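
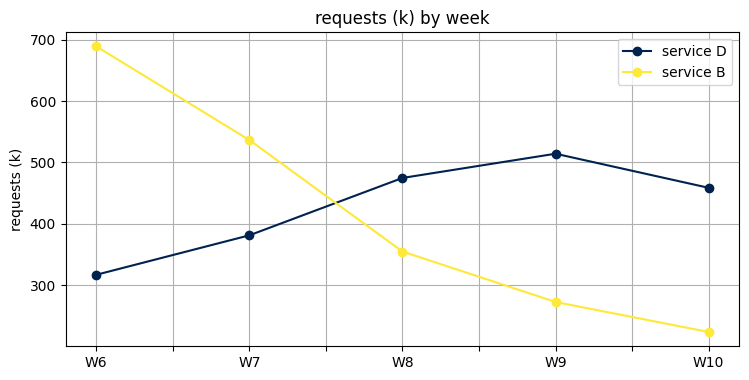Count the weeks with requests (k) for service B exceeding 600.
1

Above 600: W6.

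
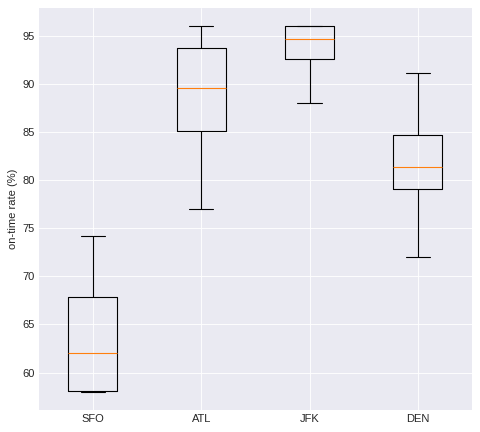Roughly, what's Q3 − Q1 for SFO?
≈ 10

Q3 ≈ 70, Q1 ≈ 60; IQR ≈ 10.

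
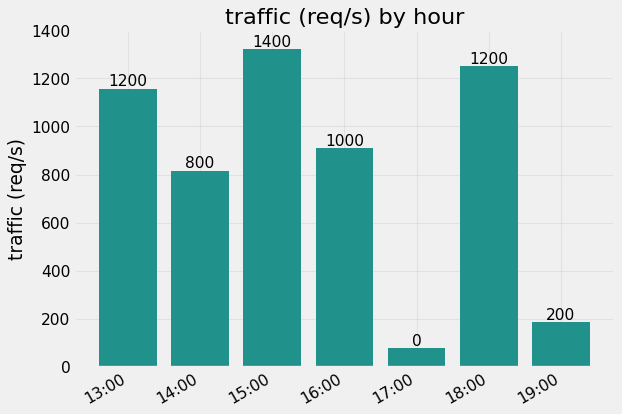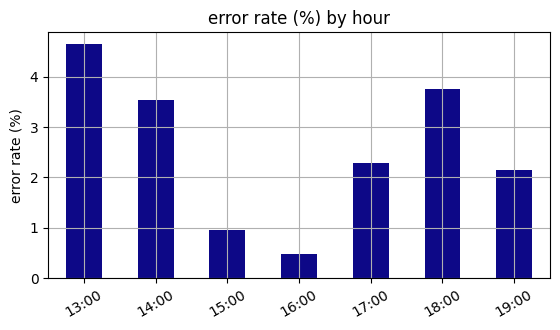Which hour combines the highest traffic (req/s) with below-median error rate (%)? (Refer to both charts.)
15:00

Chart 2 median error rate (%) ≈ 2.5; below-median hours: 15:00, 16:00, 19:00. Among those, 15:00 has the highest traffic (req/s) (≈ 1400).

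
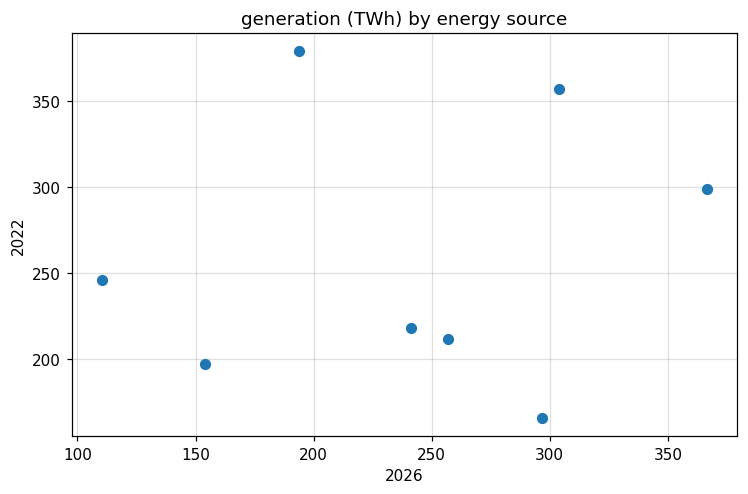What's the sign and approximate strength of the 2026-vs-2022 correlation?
Points are roughly uncorrelated; weak (|r| ≈ 0.1).

no clear correlation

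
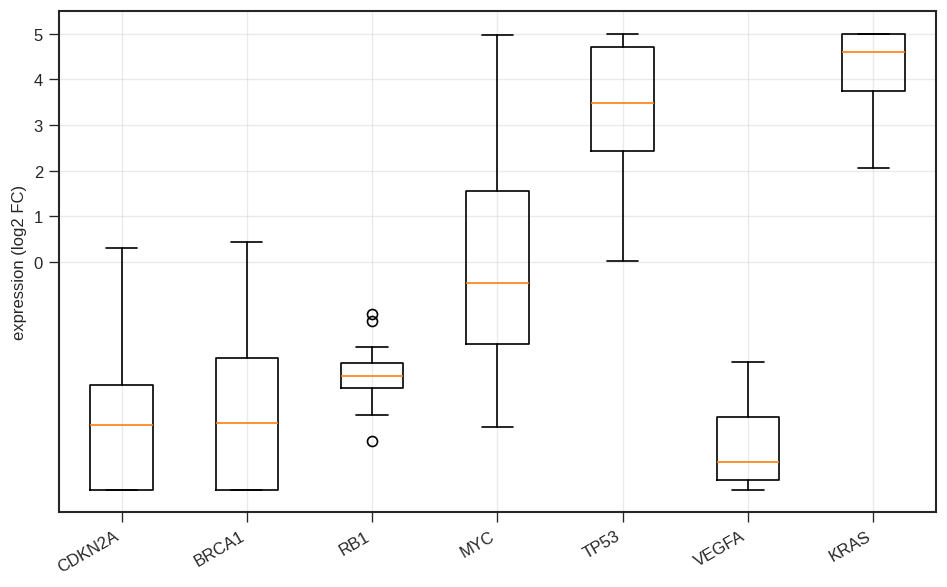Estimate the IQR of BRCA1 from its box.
Q3 ≈ -2, Q1 ≈ -5; IQR ≈ 3.

≈ 3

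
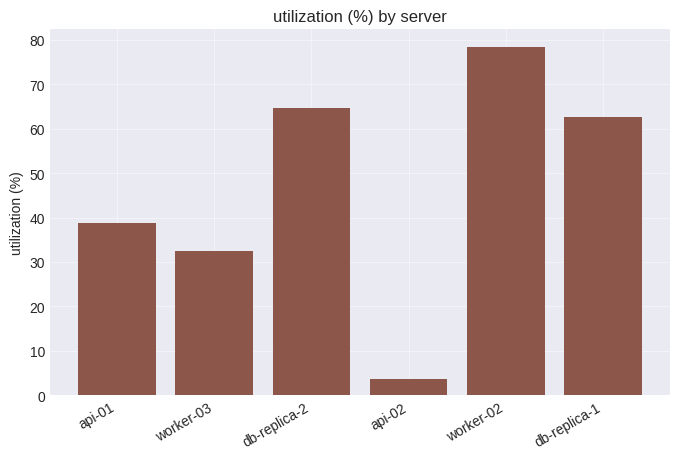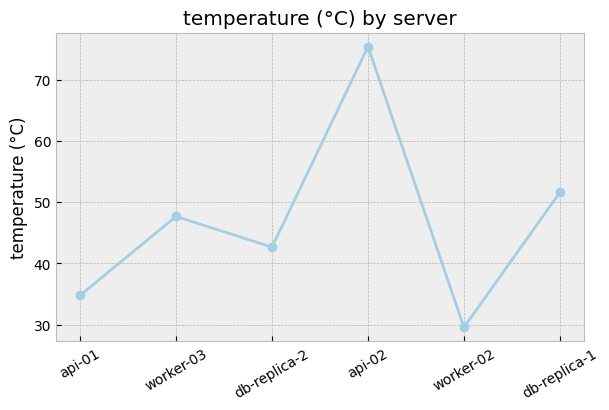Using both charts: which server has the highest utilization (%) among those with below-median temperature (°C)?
worker-02

Chart 2 median temperature (°C) ≈ 50; below-median servers: api-01, db-replica-2, worker-02. Among those, worker-02 has the highest utilization (%) (≈ 80).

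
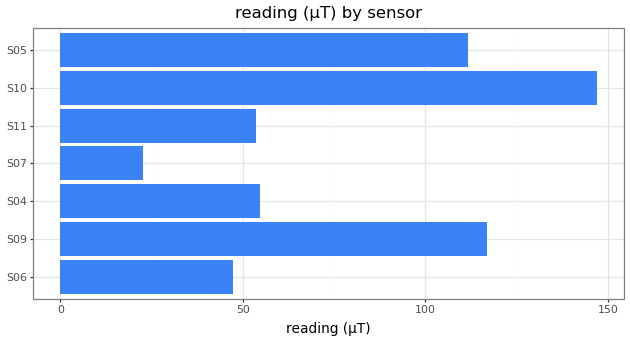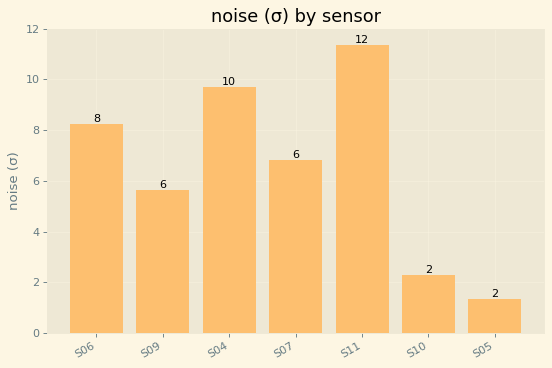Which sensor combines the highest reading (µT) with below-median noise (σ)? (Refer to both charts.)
Chart 2 median noise (σ) ≈ 6; below-median sensors: S09, S10, S05. Among those, S10 has the highest reading (µT) (≈ 140).

S10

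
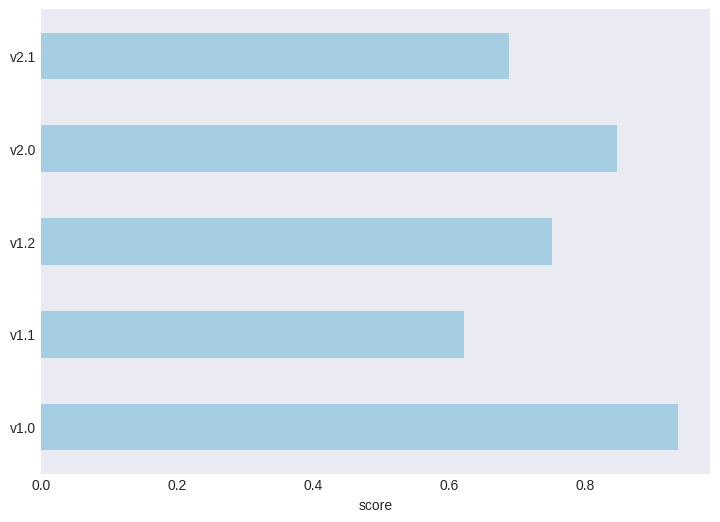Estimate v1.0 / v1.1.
≈ 1.5×

v1.0 ≈ 0.9, v1.1 ≈ 0.6; 0.9/0.6 ≈ 1.5.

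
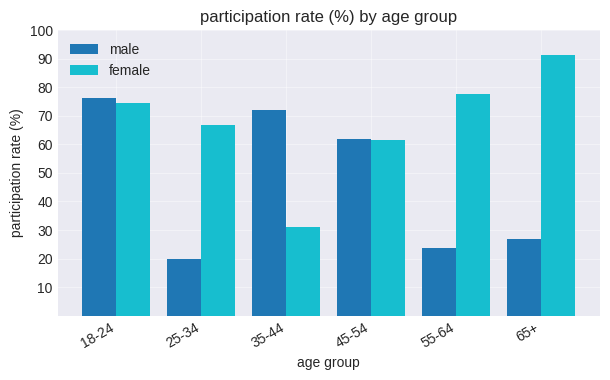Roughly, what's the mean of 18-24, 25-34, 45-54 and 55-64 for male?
≈ 45

(80 + 20 + 60 + 20) / 4 ≈ 45.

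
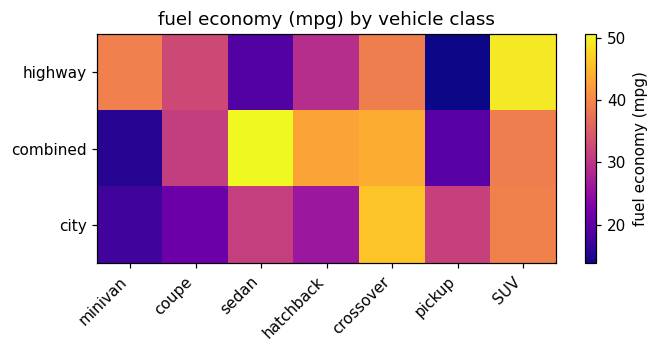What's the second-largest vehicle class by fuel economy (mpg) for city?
Top 3 for city: crossover ≈ 45, SUV ≈ 40, pickup ≈ 30.

SUV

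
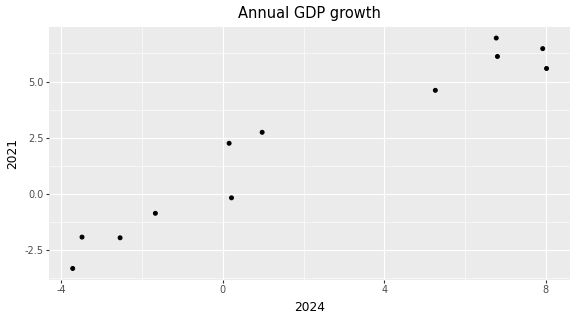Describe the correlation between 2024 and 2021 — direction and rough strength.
positive, strong

Points are positively correlated; strong (|r| ≈ 1.0).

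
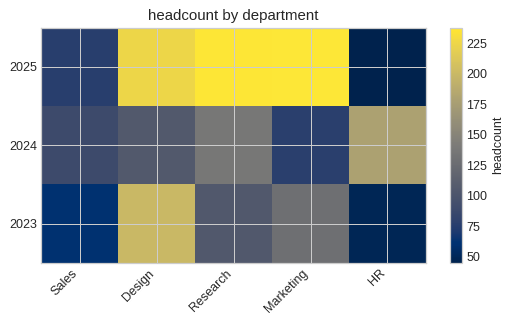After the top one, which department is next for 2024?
Research

Top 3 for 2024: HR ≈ 180, Research ≈ 140, Design ≈ 100.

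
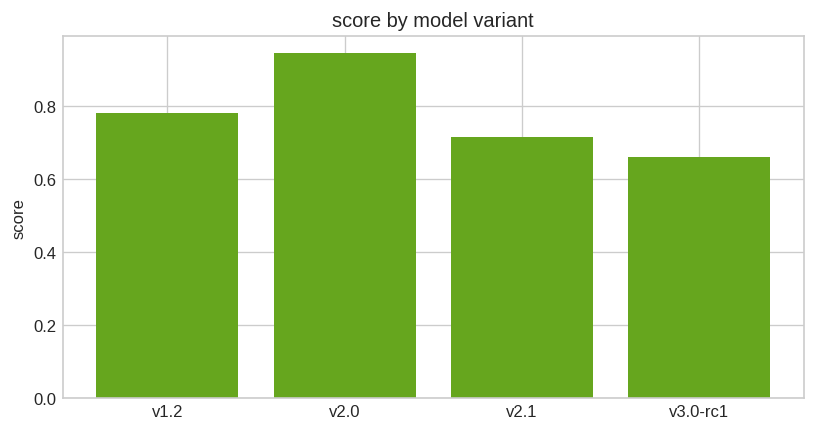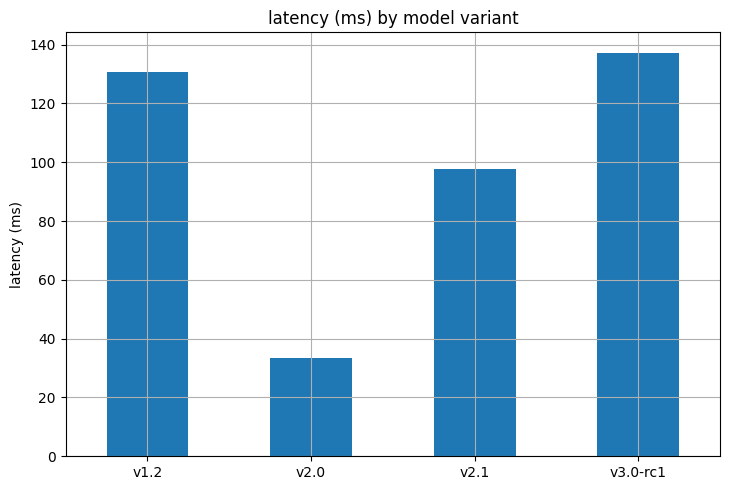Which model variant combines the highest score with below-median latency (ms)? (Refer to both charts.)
Chart 2 median latency (ms) ≈ 120; below-median model variants: v2.0, v2.1. Among those, v2.0 has the highest score (≈ 0.9).

v2.0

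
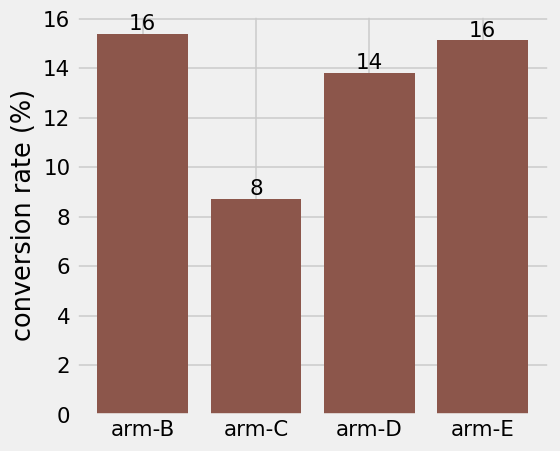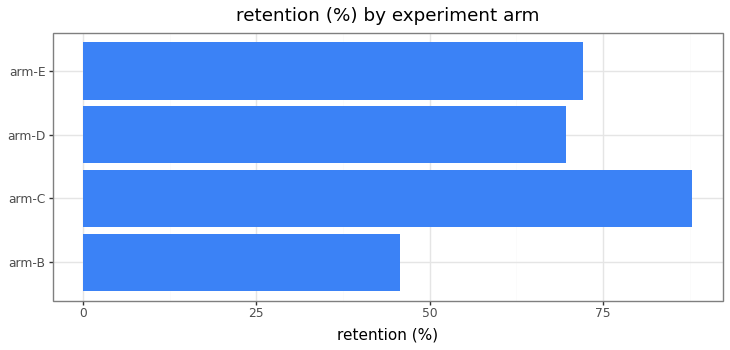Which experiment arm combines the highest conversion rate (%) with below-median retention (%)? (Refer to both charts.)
Chart 2 median retention (%) ≈ 70; below-median experiment arms: arm-B, arm-D. Among those, arm-B has the highest conversion rate (%) (≈ 16).

arm-B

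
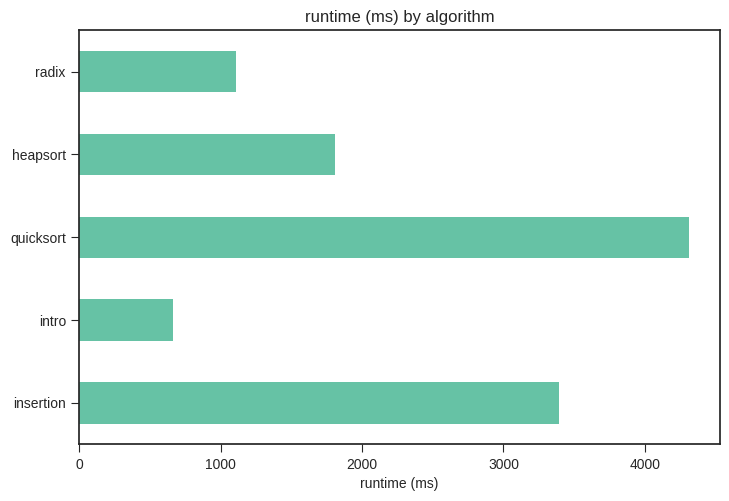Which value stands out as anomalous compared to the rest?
quicksort

quicksort ≈ 4500; the rest sit between ≈ 500 and ≈ 3500.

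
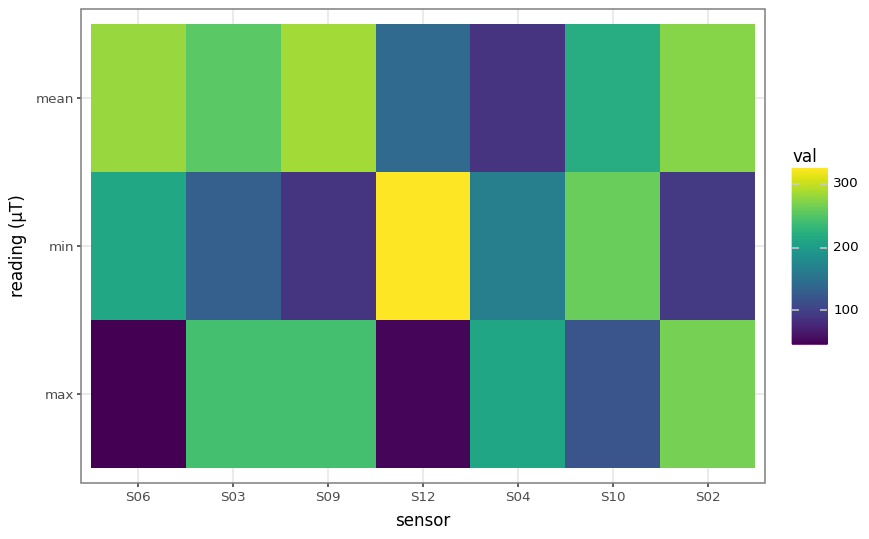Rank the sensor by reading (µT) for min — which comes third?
S06

Top 4 for min: S12 ≈ 325, S10 ≈ 250, S06 ≈ 225, S04 ≈ 175.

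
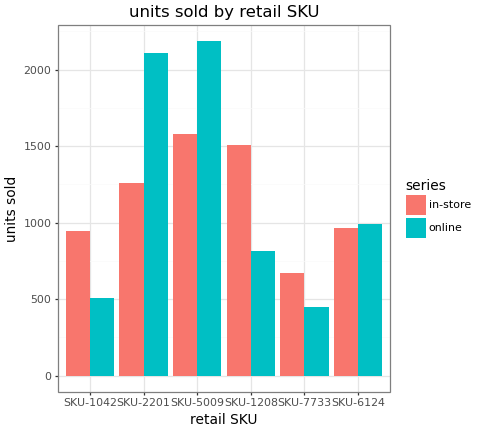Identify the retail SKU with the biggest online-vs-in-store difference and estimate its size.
SKU-2201, ≈ 1000

SKU-2201: online ≈ 2200, in-store ≈ 1200 → gap ≈ 1000. Next-largest (SKU-1208) is only ≈ 800.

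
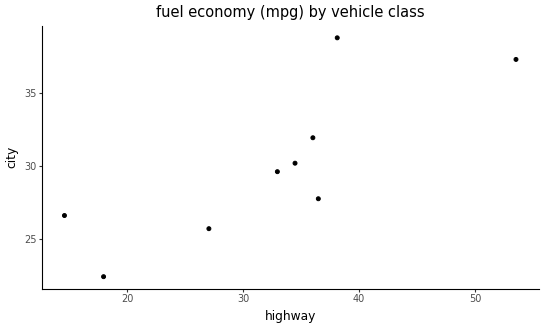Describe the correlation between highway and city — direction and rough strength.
positive, strong

Points are positively correlated; strong (|r| ≈ 0.8).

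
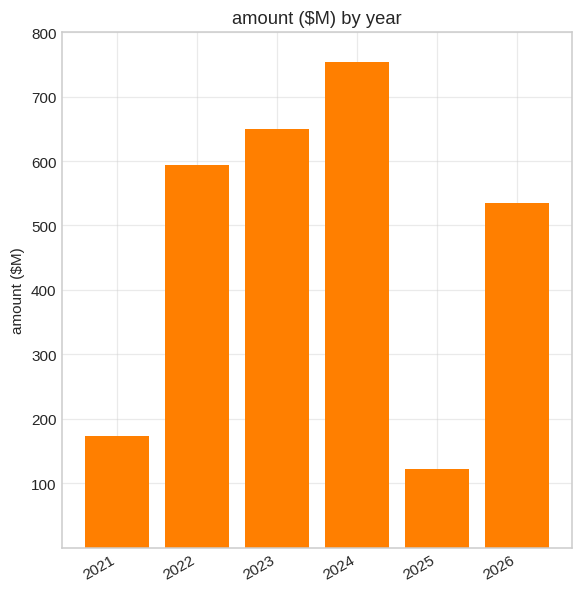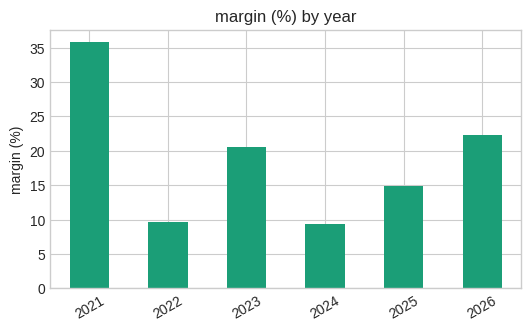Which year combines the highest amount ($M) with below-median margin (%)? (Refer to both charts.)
Chart 2 median margin (%) ≈ 20; below-median years: 2022, 2024, 2025. Among those, 2024 has the highest amount ($M) (≈ 800).

2024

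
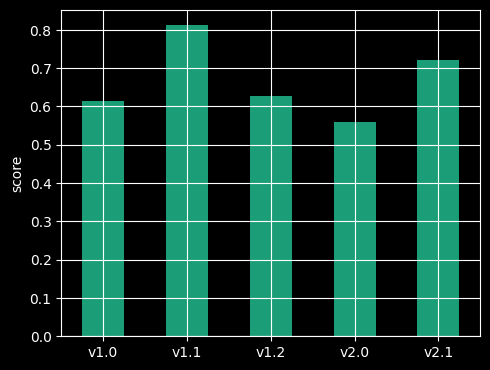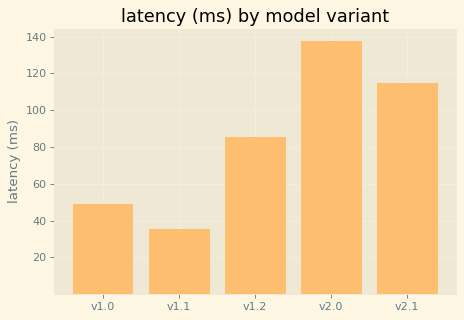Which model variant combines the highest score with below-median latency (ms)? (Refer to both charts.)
v1.1

Chart 2 median latency (ms) ≈ 80; below-median model variants: v1.0, v1.1. Among those, v1.1 has the highest score (≈ 0.8).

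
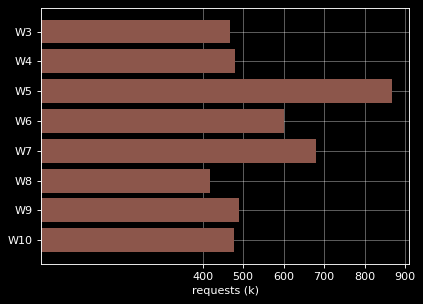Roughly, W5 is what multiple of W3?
≈ 1.8×

W5 ≈ 900, W3 ≈ 500; 900/500 ≈ 1.8.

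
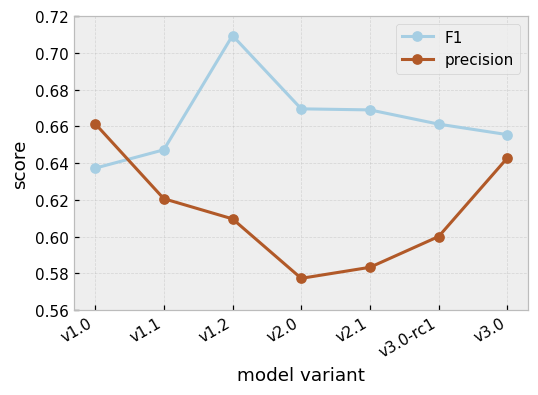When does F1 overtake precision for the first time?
v1.1

v1.0: F1 ≈ 0.64 vs precision ≈ 0.66 (not yet); v1.1: F1 ≈ 0.64 vs precision ≈ 0.62 (first crossover).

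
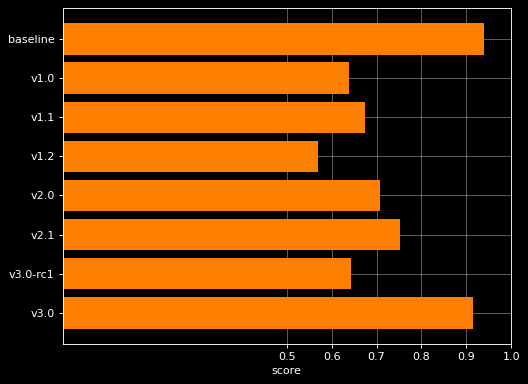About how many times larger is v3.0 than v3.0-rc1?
v3.0 ≈ 0.9, v3.0-rc1 ≈ 0.6; 0.9/0.6 ≈ 1.5.

≈ 1.5×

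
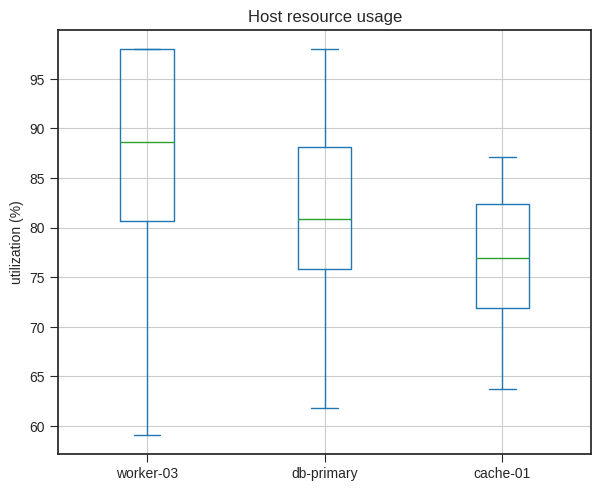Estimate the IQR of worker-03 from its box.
Q3 ≈ 98, Q1 ≈ 81; IQR ≈ 17.

≈ 17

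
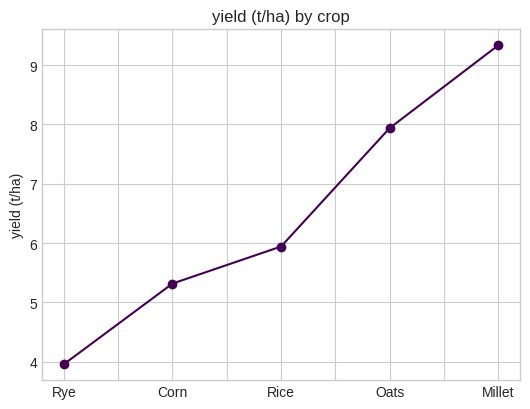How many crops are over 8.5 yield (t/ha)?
Above 8.5: Millet.

1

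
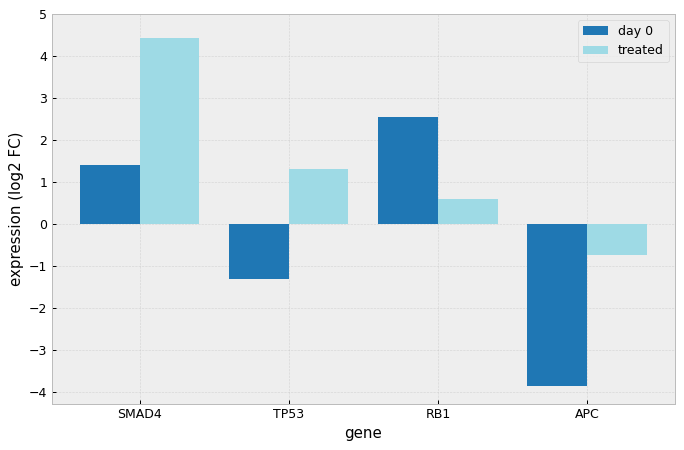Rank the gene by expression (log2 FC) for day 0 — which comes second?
SMAD4

Top 3 for day 0: RB1 ≈ 3, SMAD4 ≈ 1, TP53 ≈ -1.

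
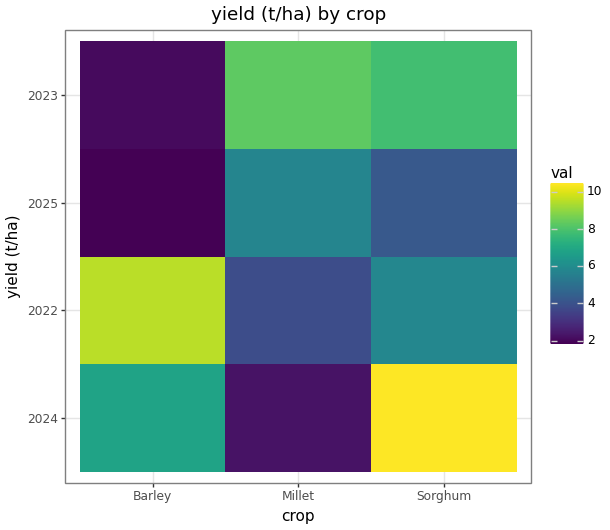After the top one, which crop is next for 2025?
Sorghum

Top 3 for 2025: Millet ≈ 6, Sorghum ≈ 4, Barley ≈ 2.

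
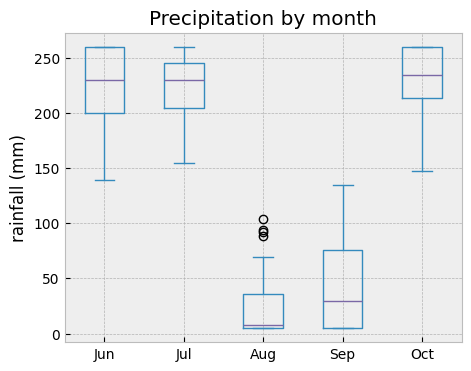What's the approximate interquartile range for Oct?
≈ 40

Q3 ≈ 260, Q1 ≈ 220; IQR ≈ 40.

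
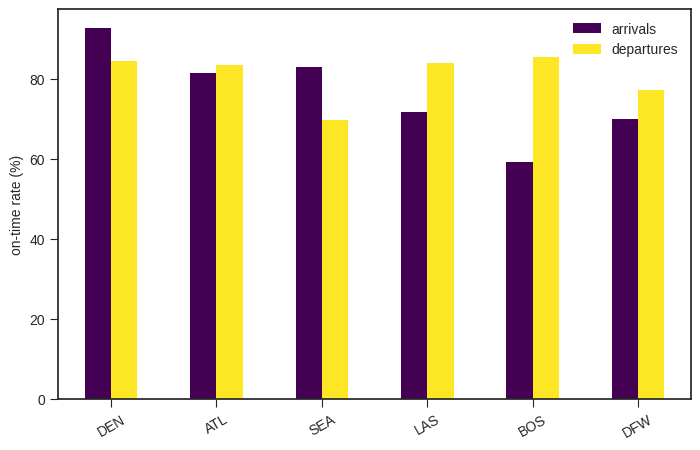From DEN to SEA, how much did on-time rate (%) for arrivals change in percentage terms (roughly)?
DEN ≈ 90, SEA ≈ 80; (80 − 90) / 90 ≈ -11.1%.

≈ -11.1%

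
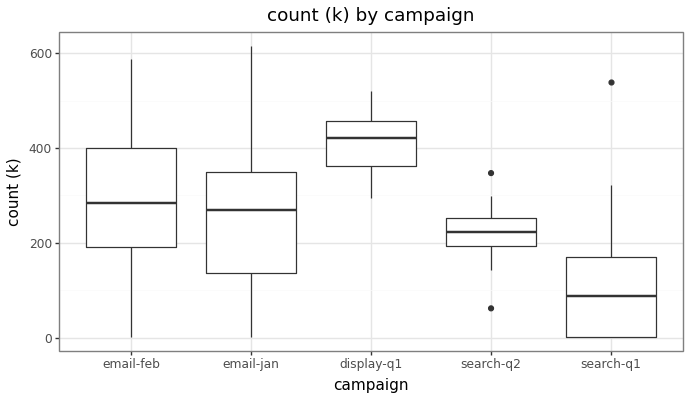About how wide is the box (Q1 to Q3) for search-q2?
≈ 50

Q3 ≈ 250, Q1 ≈ 200; IQR ≈ 50.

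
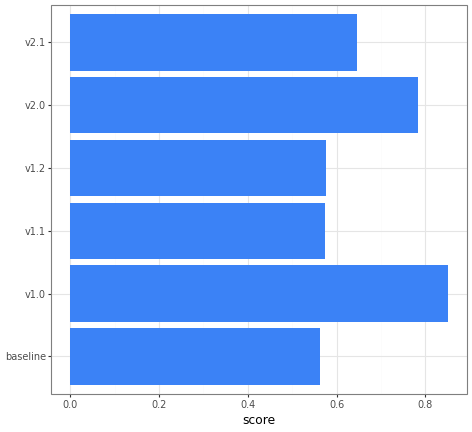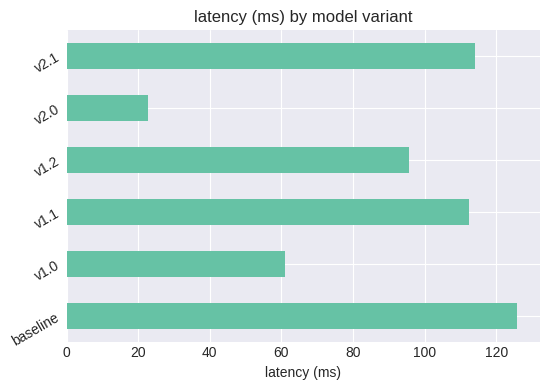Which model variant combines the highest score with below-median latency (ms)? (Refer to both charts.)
Chart 2 median latency (ms) ≈ 100; below-median model variants: v1.0, v1.2, v2.0. Among those, v1.0 has the highest score (≈ 0.9).

v1.0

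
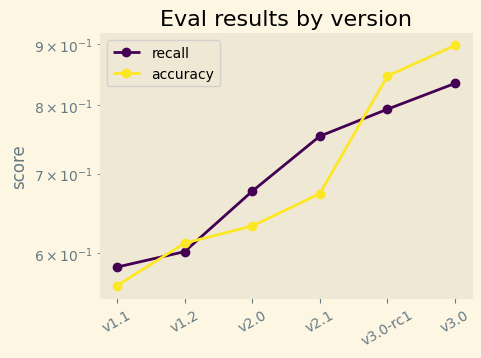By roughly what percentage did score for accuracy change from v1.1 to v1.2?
≈ +9.1%

v1.1 ≈ 0.55, v1.2 ≈ 0.60; (0.60 − 0.55) / 0.55 ≈ +9.1%.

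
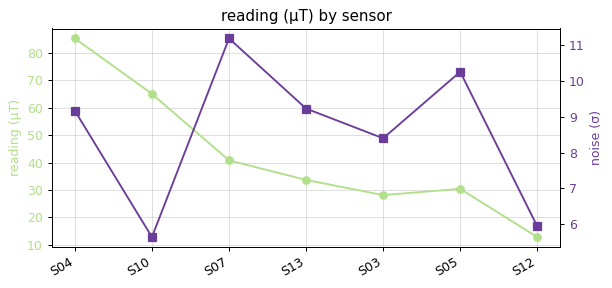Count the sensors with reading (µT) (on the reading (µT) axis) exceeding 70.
1

Above 70: S04.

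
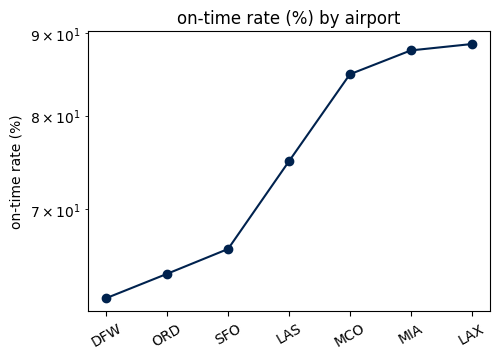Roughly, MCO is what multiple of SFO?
≈ 1.31×

MCO ≈ 85, SFO ≈ 65; 85/65 ≈ 1.31.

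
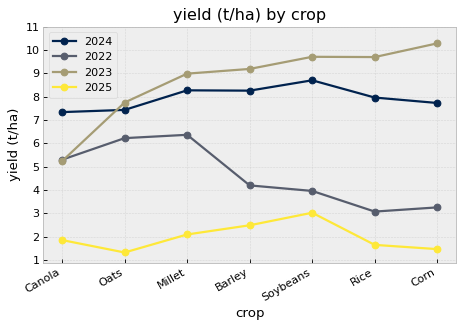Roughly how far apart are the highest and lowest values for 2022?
Max Millet ≈ 6, min Rice ≈ 3; range ≈ 3.

≈ 3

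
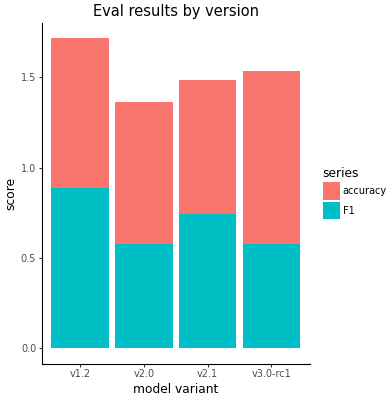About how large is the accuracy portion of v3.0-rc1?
≈ 1.0

accuracy top ≈ 1.6, bottom ≈ 0.6; segment ≈ 1.0.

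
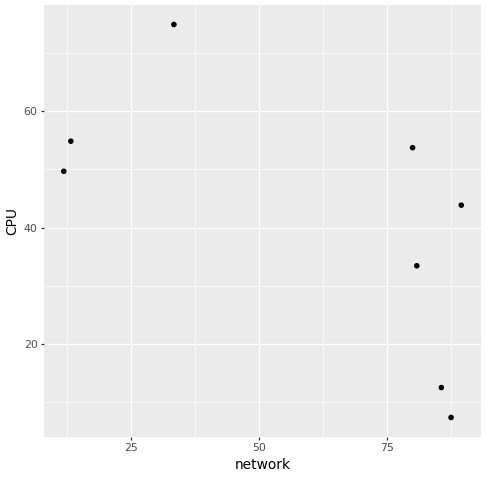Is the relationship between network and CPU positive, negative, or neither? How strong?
negative, moderate

Points are negatively correlated; moderate (|r| ≈ 0.6).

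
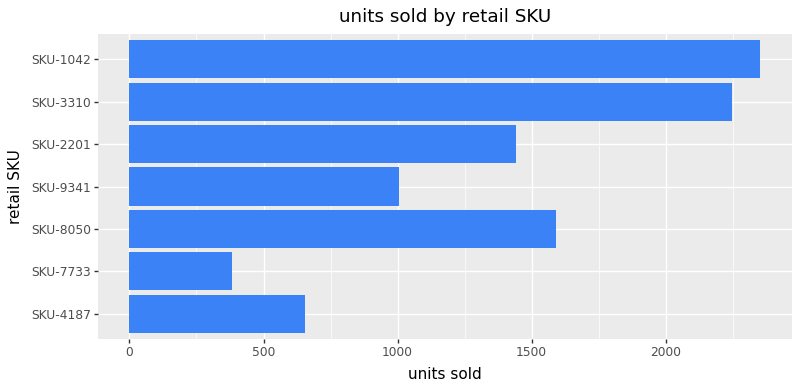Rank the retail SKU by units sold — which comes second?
SKU-3310

Top 3: SKU-1042 ≈ 2400, SKU-3310 ≈ 2200, SKU-8050 ≈ 1600.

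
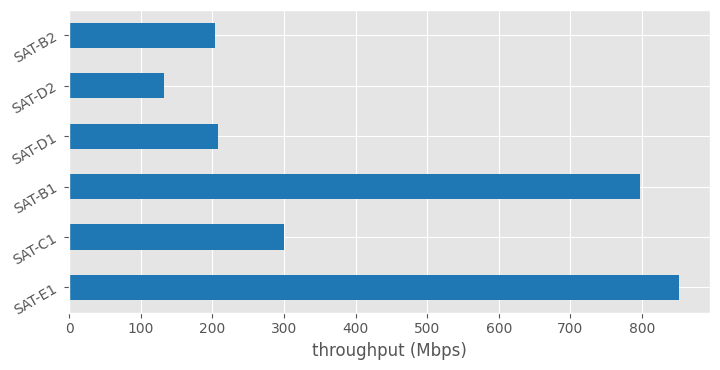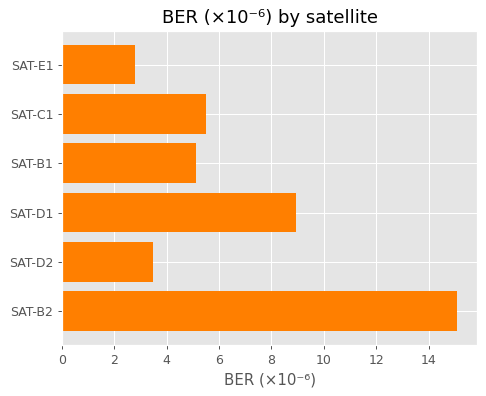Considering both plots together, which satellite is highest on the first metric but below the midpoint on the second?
Chart 2 median BER (×10⁻⁶) ≈ 6; below-median satellites: SAT-E1, SAT-B1, SAT-D2. Among those, SAT-E1 has the highest throughput (Mbps) (≈ 900).

SAT-E1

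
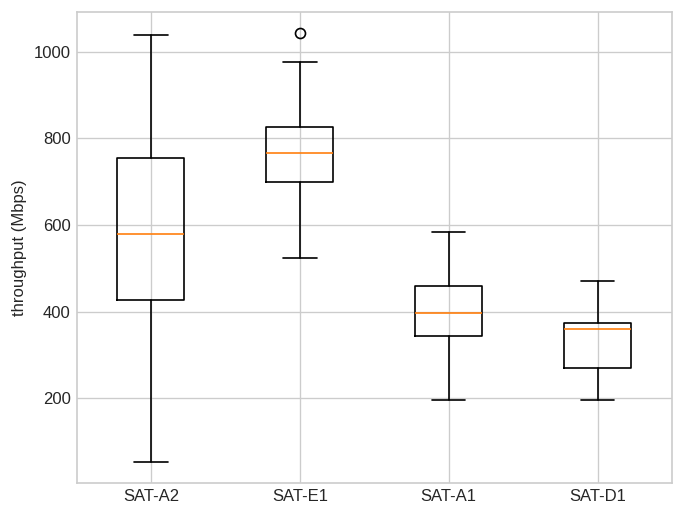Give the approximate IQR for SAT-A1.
Q3 ≈ 450, Q1 ≈ 350; IQR ≈ 100.

≈ 100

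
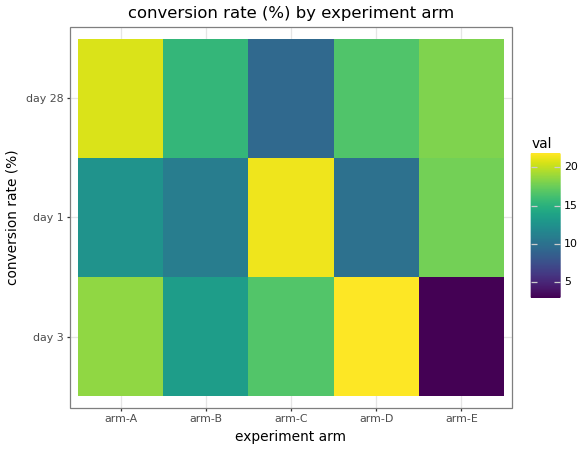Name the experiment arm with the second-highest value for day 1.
Top 3 for day 1: arm-C ≈ 22, arm-E ≈ 18, arm-A ≈ 12.

arm-E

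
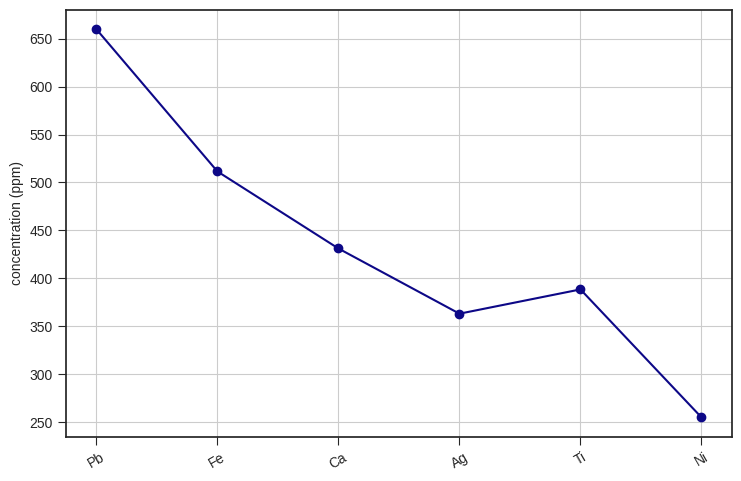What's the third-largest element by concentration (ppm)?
Ca

Top 4: Pb ≈ 650, Fe ≈ 500, Ca ≈ 450, Ti ≈ 400.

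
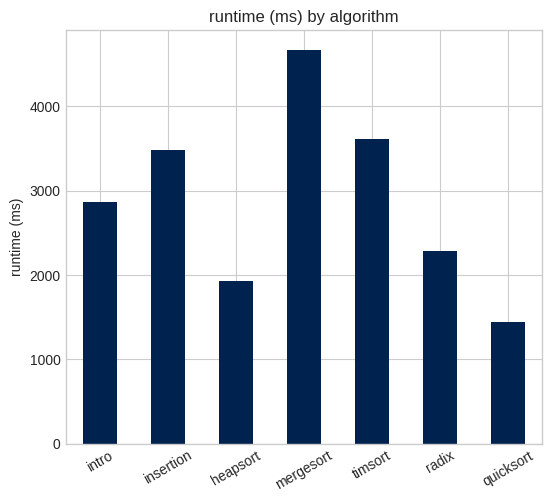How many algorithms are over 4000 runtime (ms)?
1

Above 4000: mergesort.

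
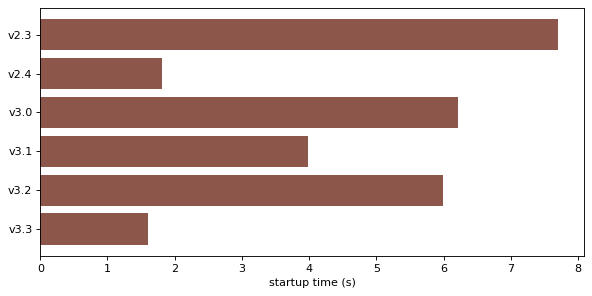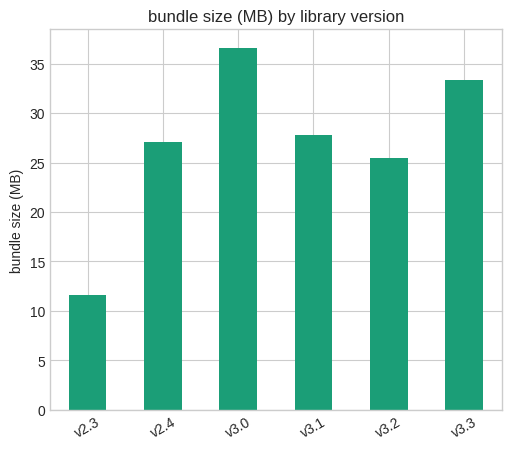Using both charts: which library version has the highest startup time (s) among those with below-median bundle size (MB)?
Chart 2 median bundle size (MB) ≈ 25; below-median library versions: v2.3, v2.4, v3.2. Among those, v2.3 has the highest startup time (s) (≈ 8).

v2.3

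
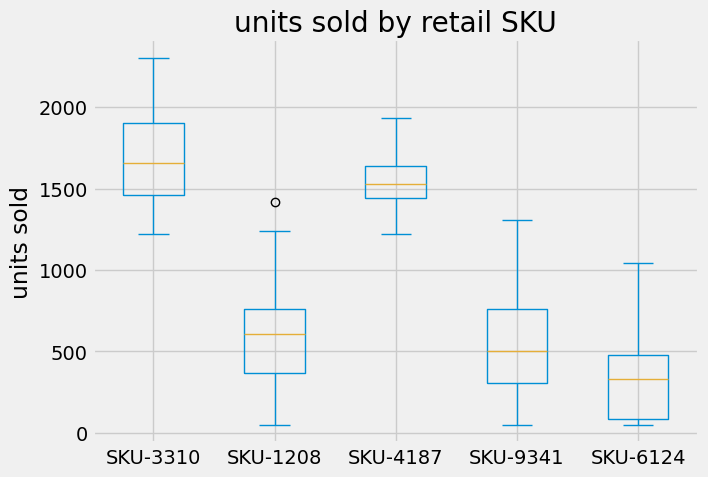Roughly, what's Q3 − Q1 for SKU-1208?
≈ 400

Q3 ≈ 800, Q1 ≈ 400; IQR ≈ 400.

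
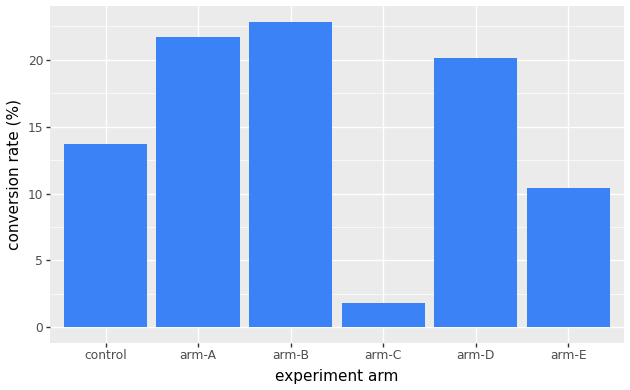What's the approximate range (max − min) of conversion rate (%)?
≈ 20

Max arm-B ≈ 22, min arm-C ≈ 2; range ≈ 20.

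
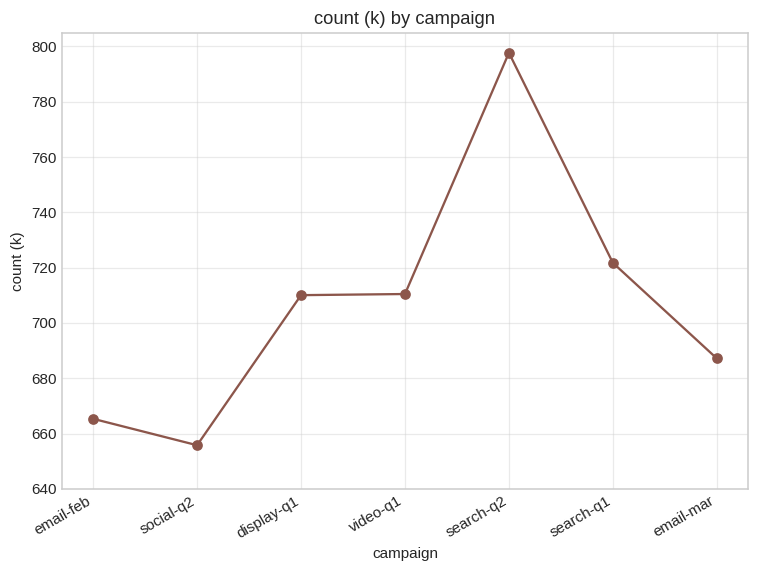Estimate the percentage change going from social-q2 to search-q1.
social-q2 ≈ 660, search-q1 ≈ 720; (720 − 660) / 660 ≈ +9.1%.

≈ +9.1%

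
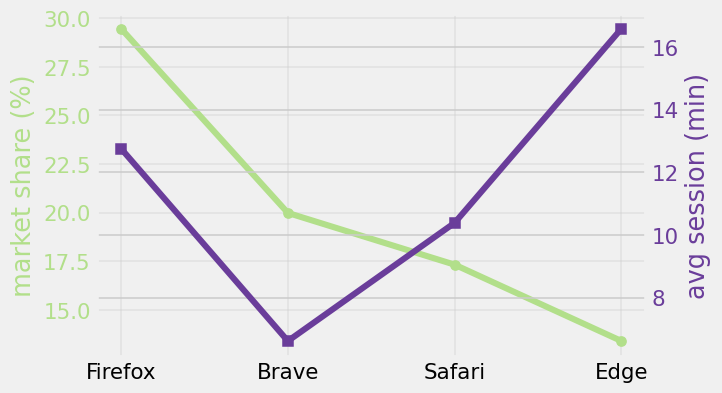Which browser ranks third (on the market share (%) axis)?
Top 4 (on the market share (%) axis): Firefox ≈ 30, Brave ≈ 20, Safari ≈ 18, Edge ≈ 14.

Safari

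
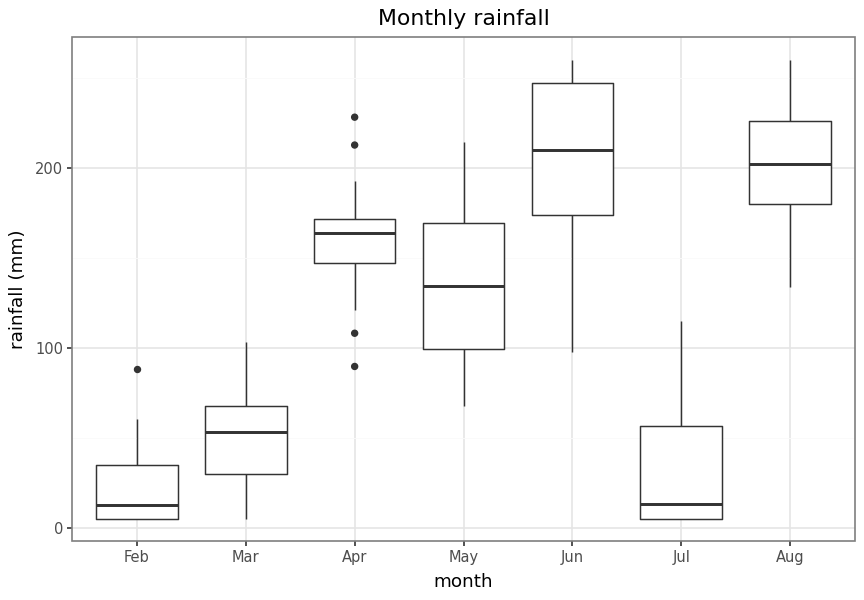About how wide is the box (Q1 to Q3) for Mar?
≈ 40

Q3 ≈ 60, Q1 ≈ 20; IQR ≈ 40.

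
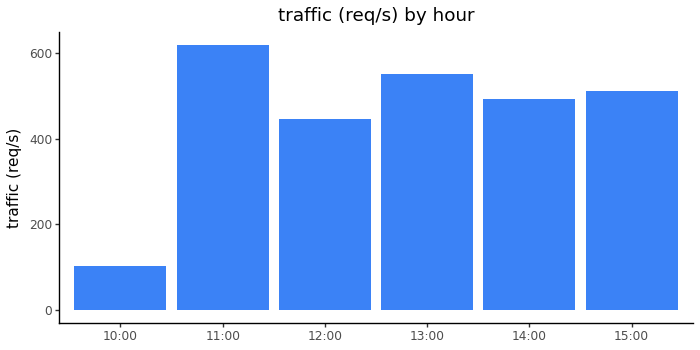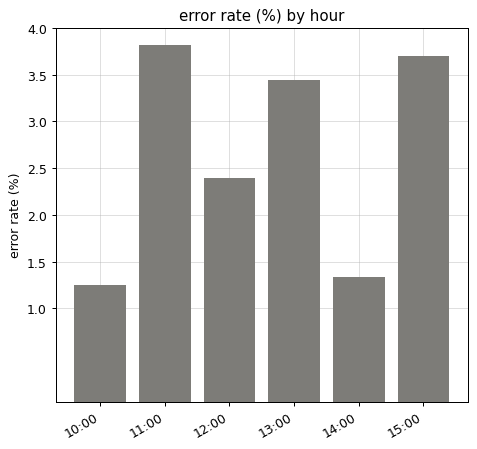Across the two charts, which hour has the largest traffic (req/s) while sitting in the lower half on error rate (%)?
Chart 2 median error rate (%) ≈ 3; below-median hours: 10:00, 12:00, 14:00. Among those, 14:00 has the highest traffic (req/s) (≈ 500).

14:00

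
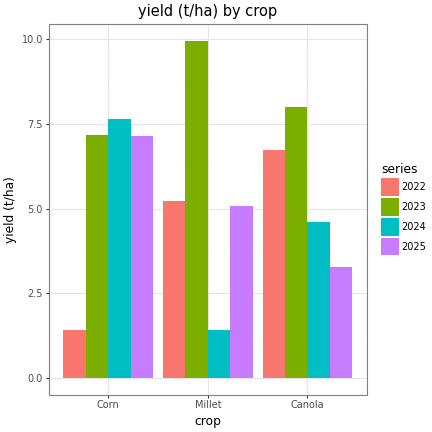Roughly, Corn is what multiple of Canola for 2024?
Corn ≈ 8, Canola ≈ 5; 8/5 ≈ 1.6.

≈ 1.6×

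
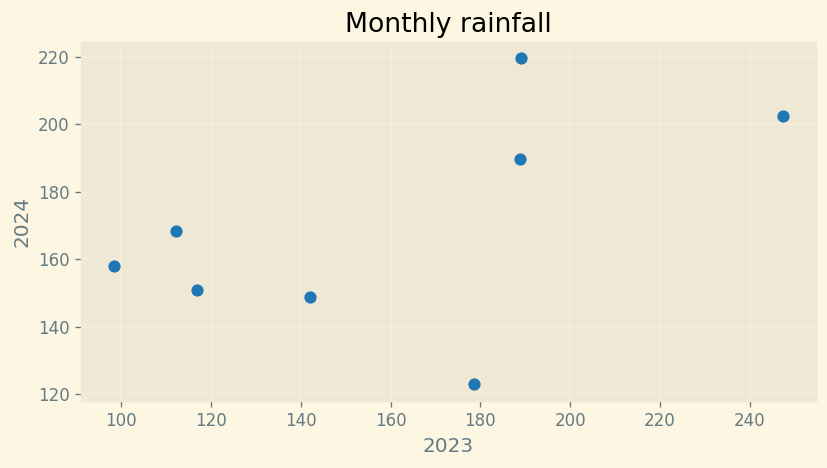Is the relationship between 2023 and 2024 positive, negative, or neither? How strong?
positive, moderate

Points are positively correlated; moderate (|r| ≈ 0.5).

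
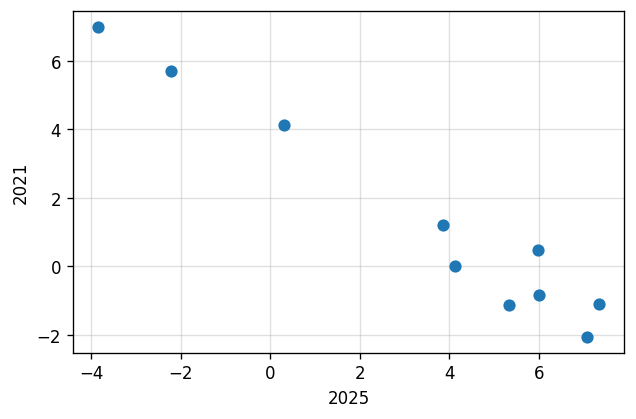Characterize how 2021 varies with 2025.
Points are negatively correlated; strong (|r| ≈ 1.0).

negative, strong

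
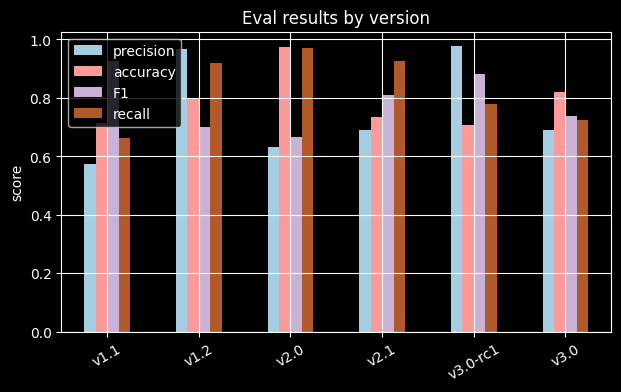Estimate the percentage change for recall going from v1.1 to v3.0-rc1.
≈ +14.3%

v1.1 ≈ 0.7, v3.0-rc1 ≈ 0.8; (0.8 − 0.7) / 0.7 ≈ +14.3%.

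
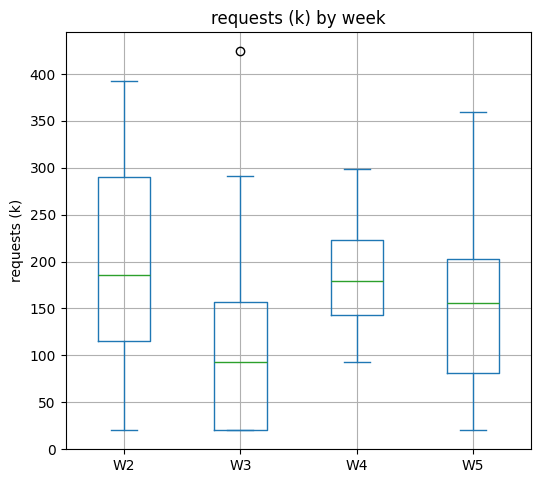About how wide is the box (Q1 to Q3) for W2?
≈ 175

Q3 ≈ 290, Q1 ≈ 115; IQR ≈ 175.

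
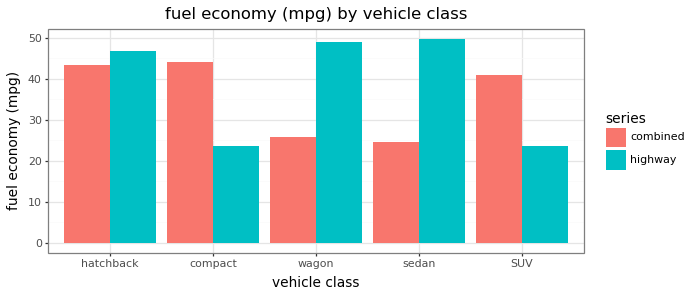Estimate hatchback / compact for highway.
≈ 1.8×

hatchback ≈ 45, compact ≈ 25; 45/25 ≈ 1.8.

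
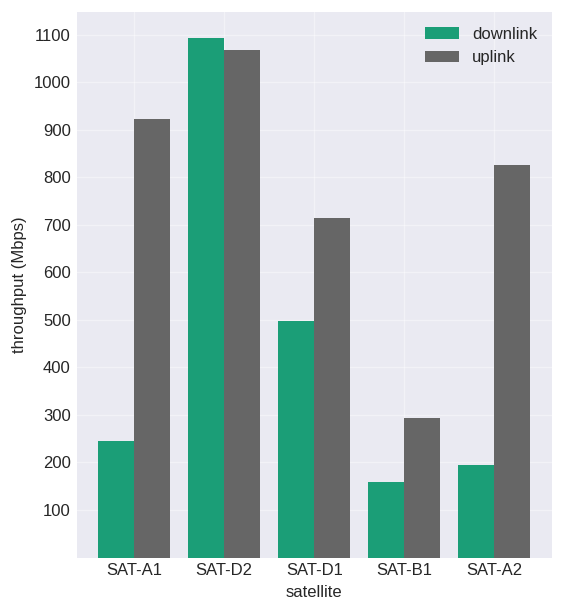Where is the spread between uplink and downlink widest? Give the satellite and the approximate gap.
SAT-A1, ≈ 700 Mbps

SAT-A1: uplink ≈ 900, downlink ≈ 200 → gap ≈ 700. Next-largest (SAT-A2) is only ≈ 600.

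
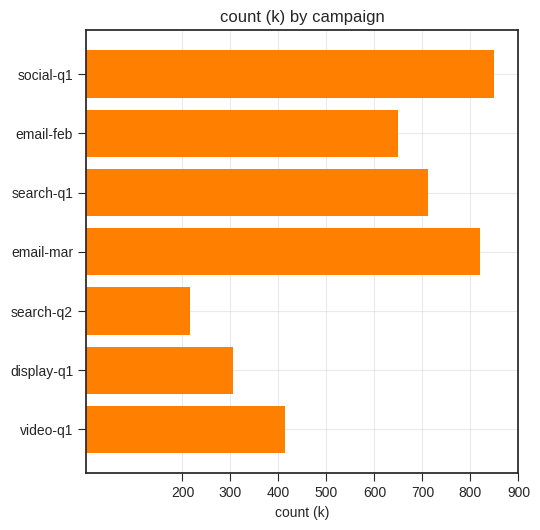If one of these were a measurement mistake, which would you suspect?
search-q2 ≈ 200; the rest sit between ≈ 300 and ≈ 800.

search-q2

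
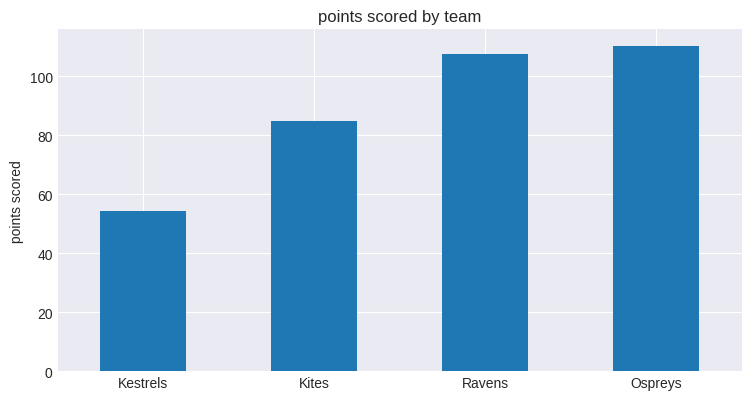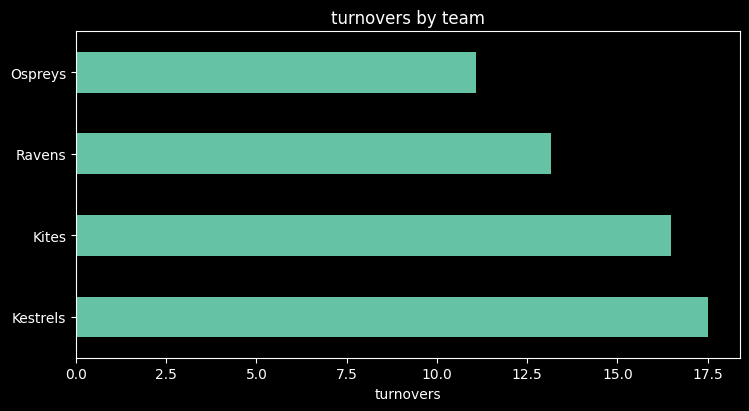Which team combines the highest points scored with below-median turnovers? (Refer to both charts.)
Chart 2 median turnovers ≈ 14; below-median teams: Ravens, Ospreys. Among those, Ospreys has the highest points scored (≈ 120).

Ospreys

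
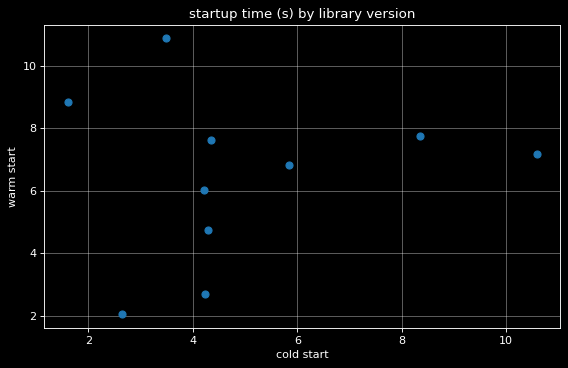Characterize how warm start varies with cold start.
Points are roughly uncorrelated; weak (|r| ≈ 0.1).

no clear correlation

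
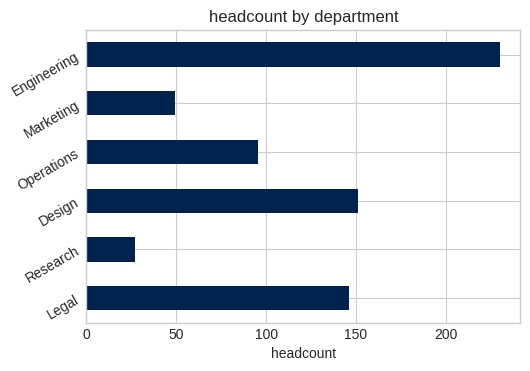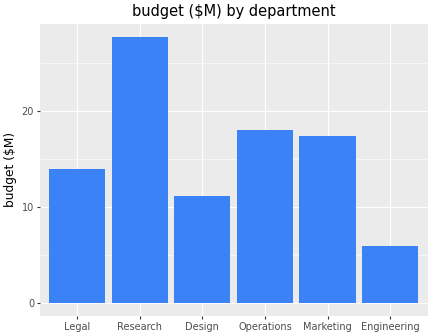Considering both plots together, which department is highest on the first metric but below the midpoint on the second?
Engineering

Chart 2 median budget ($M) ≈ 15; below-median departments: Legal, Design, Engineering. Among those, Engineering has the highest headcount (≈ 225).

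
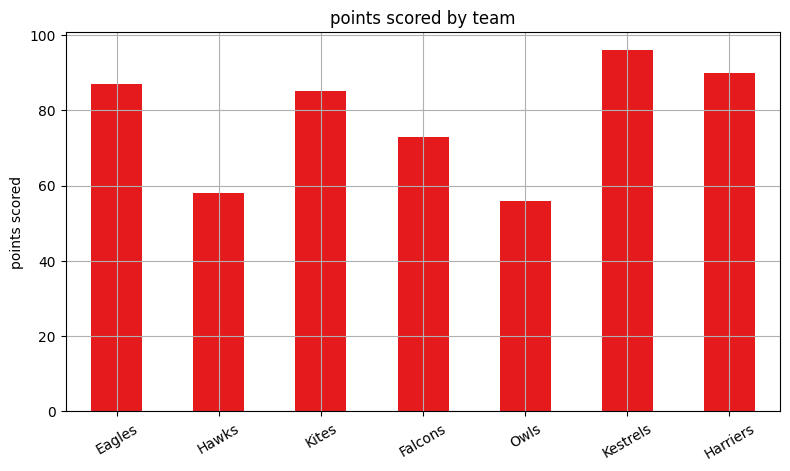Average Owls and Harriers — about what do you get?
(60 + 90) / 2 ≈ 75.

≈ 75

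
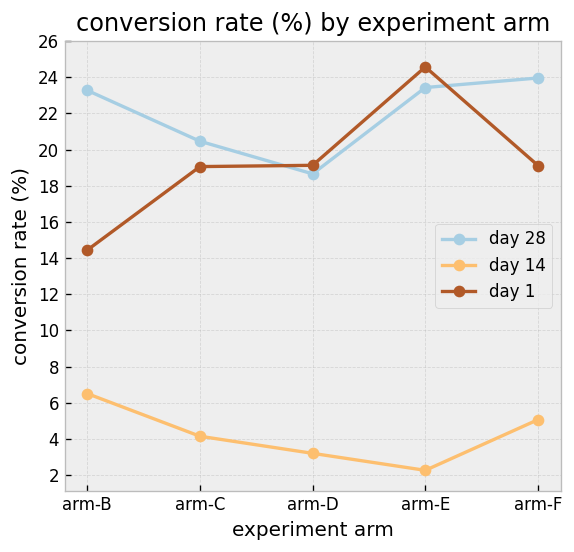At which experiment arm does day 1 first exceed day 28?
arm-C: day 1 ≈ 20 vs day 28 ≈ 20 (not yet); arm-D: day 1 ≈ 20 vs day 28 ≈ 18 (first crossover).

arm-D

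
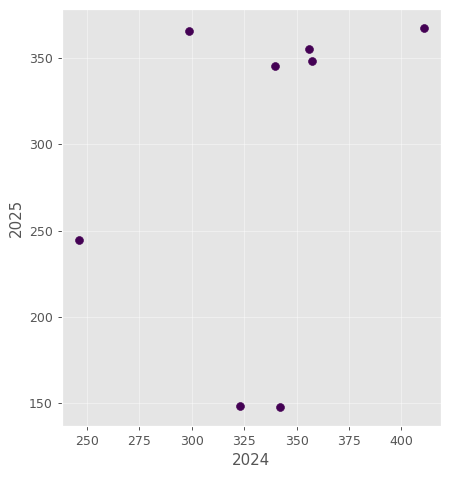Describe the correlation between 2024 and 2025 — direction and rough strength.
positive, weak

Points are positively correlated; weak (|r| ≈ 0.3).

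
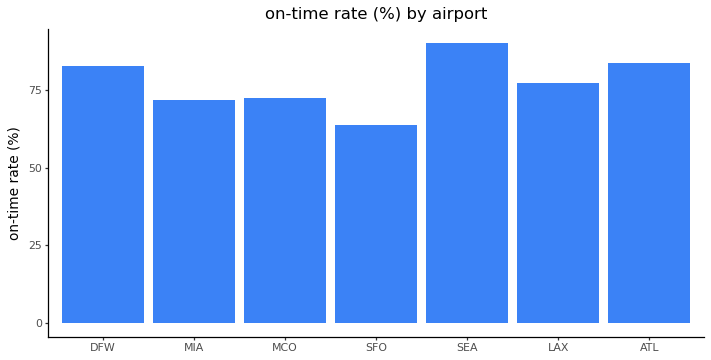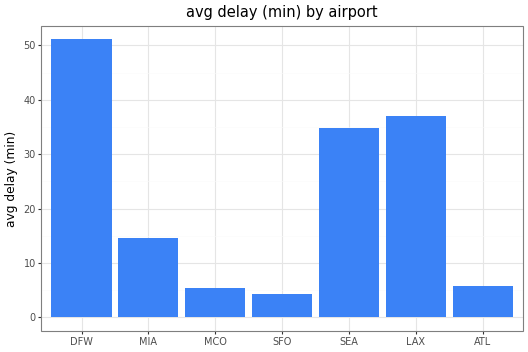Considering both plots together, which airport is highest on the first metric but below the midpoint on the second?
ATL

Chart 2 median avg delay (min) ≈ 15; below-median airports: MCO, SFO, ATL. Among those, ATL has the highest on-time rate (%) (≈ 80).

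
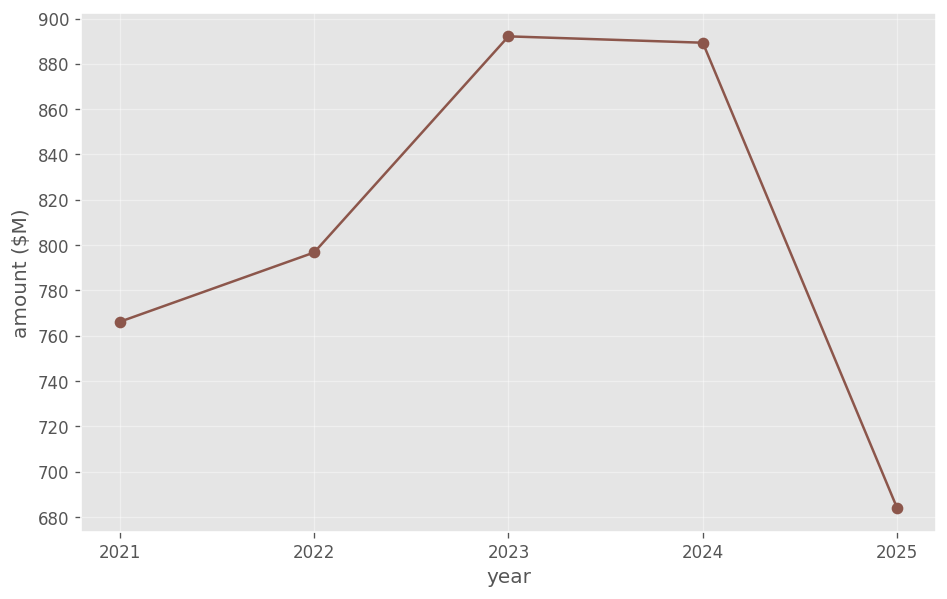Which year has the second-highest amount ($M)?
2024

Top 3: 2023 ≈ 900, 2024 ≈ 880, 2022 ≈ 800.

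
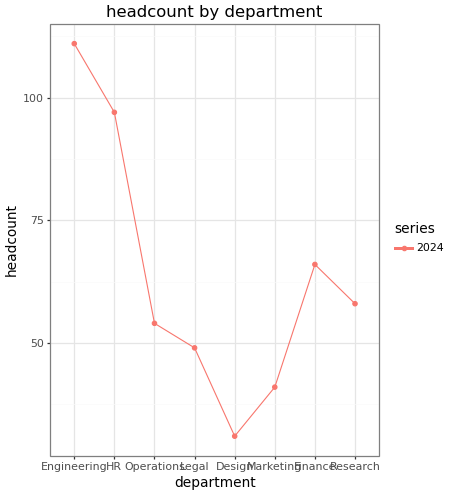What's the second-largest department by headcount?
HR

Top 3: Engineering ≈ 110, HR ≈ 100, Finance ≈ 70.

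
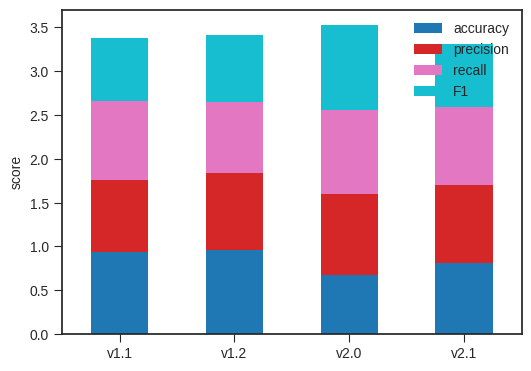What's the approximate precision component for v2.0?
precision top ≈ 1.5, bottom ≈ 0.5; segment ≈ 1.0.

≈ 1.0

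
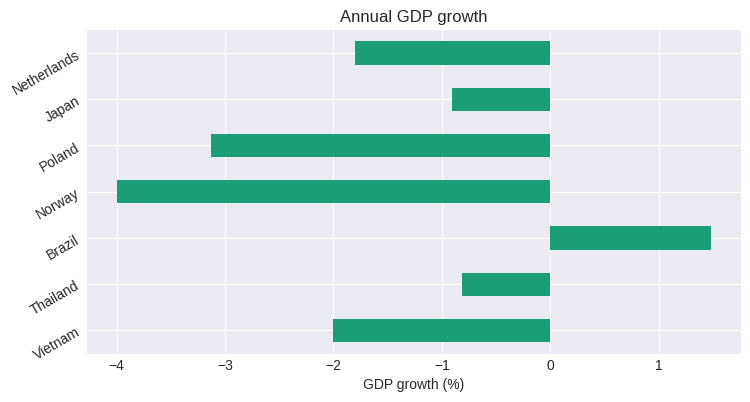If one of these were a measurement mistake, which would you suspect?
Brazil ≈ 1.5; the rest sit between ≈ -4.0 and ≈ -1.0.

Brazil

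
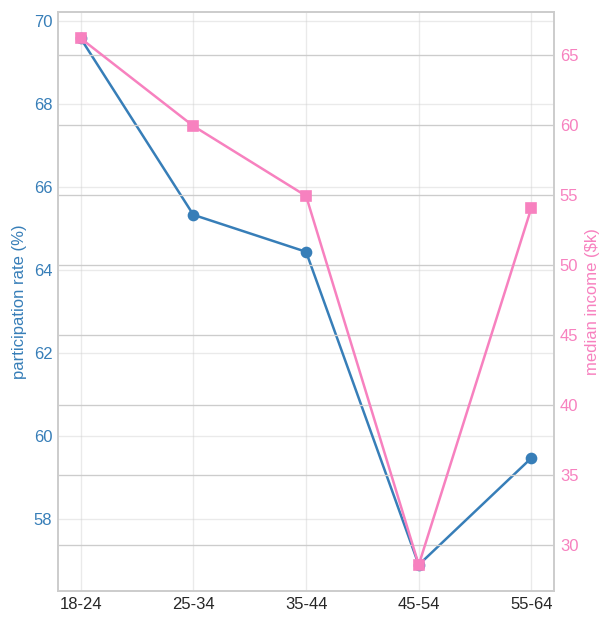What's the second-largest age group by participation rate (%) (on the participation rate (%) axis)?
Top 3 (on the participation rate (%) axis): 18-24 ≈ 70, 25-34 ≈ 66, 35-44 ≈ 64.

25-34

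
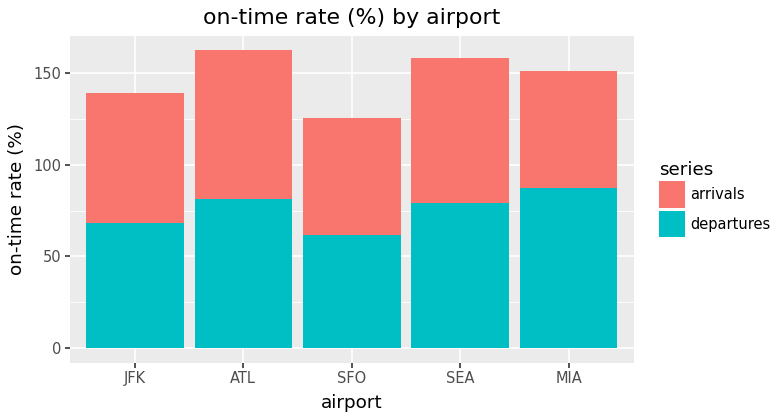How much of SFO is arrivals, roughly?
≈ 60

arrivals top ≈ 120, bottom ≈ 60; segment ≈ 60.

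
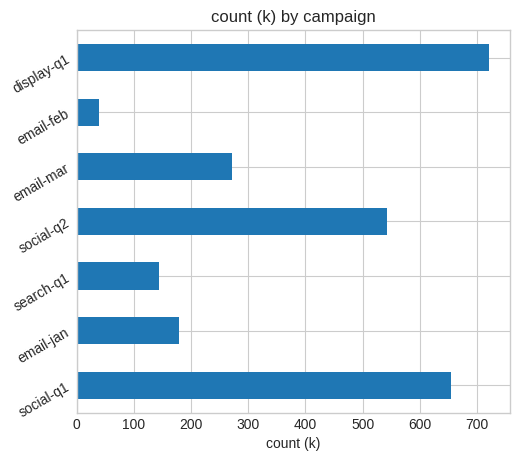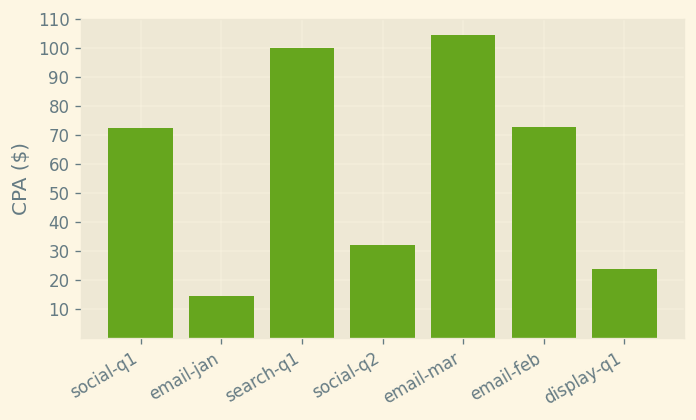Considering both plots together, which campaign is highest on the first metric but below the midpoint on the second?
Chart 2 median CPA ($) ≈ 70; below-median campaigns: email-jan, social-q2, display-q1. Among those, display-q1 has the highest count (k) (≈ 700).

display-q1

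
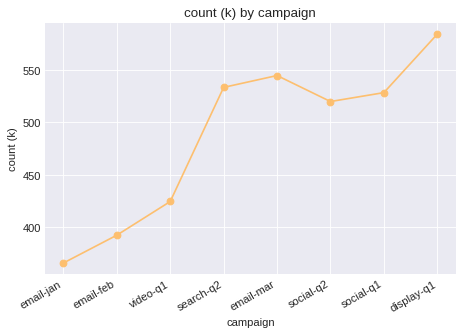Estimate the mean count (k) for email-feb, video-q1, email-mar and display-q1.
≈ 485

(400 + 420 + 540 + 580) / 4 ≈ 485.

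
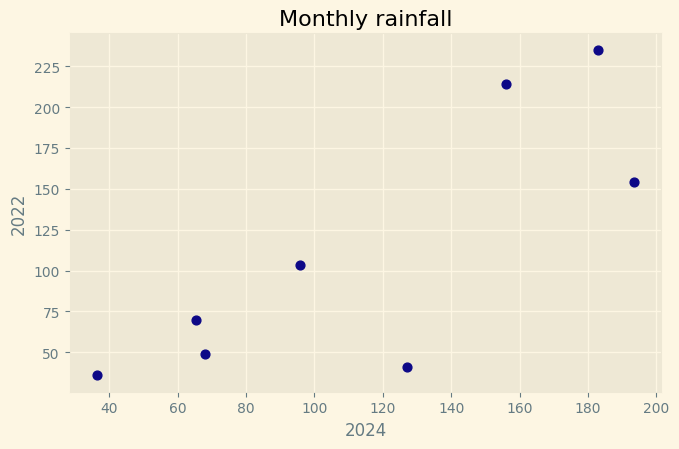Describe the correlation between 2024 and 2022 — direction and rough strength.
positive, strong

Points are positively correlated; strong (|r| ≈ 0.8).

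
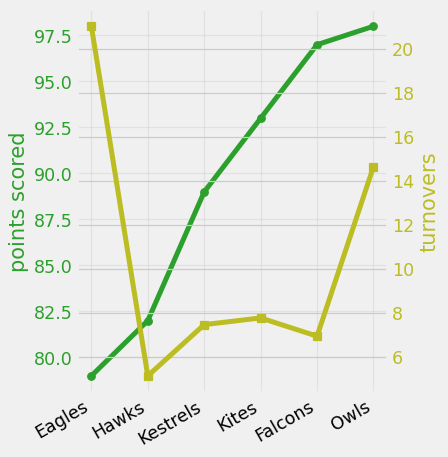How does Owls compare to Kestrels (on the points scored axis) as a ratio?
≈ 1.11×

Owls ≈ 98, Kestrels ≈ 88; 98/88 ≈ 1.11.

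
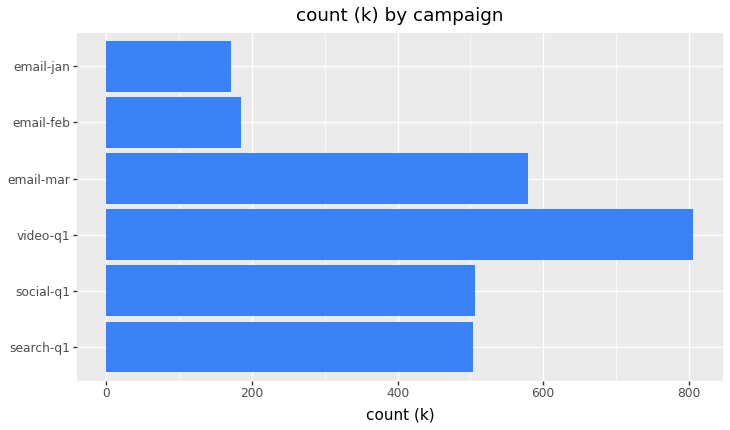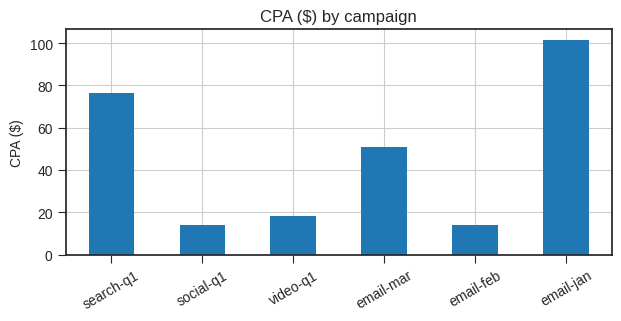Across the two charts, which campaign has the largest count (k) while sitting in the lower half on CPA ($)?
video-q1

Chart 2 median CPA ($) ≈ 30; below-median campaigns: social-q1, video-q1, email-feb. Among those, video-q1 has the highest count (k) (≈ 800).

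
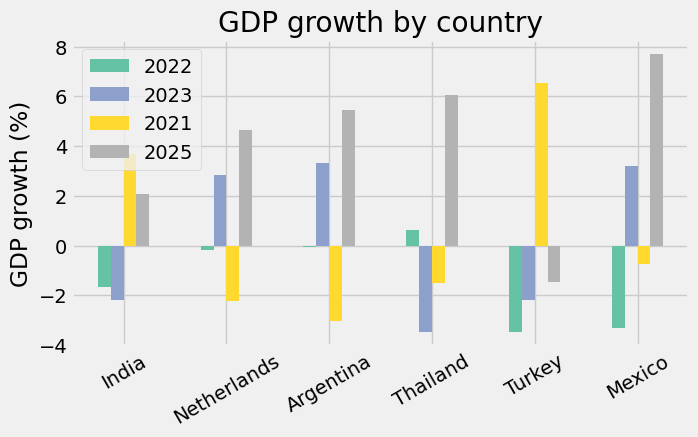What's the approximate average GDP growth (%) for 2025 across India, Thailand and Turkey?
≈ 2

(2 + 6 + -1) / 3 ≈ 2.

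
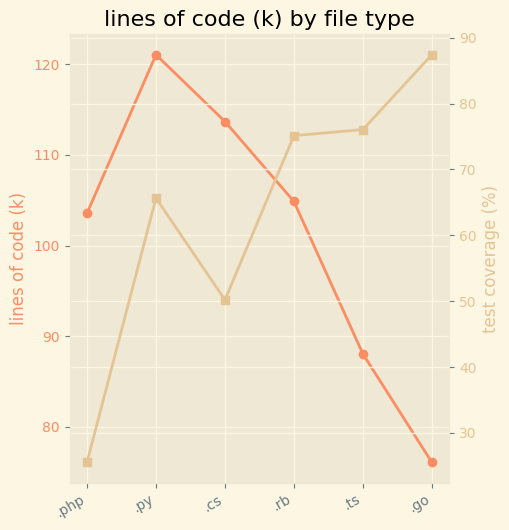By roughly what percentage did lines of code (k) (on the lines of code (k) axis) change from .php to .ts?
.php ≈ 105, .ts ≈ 90; (90 − 105) / 105 ≈ -14.3%.

≈ -14.3%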